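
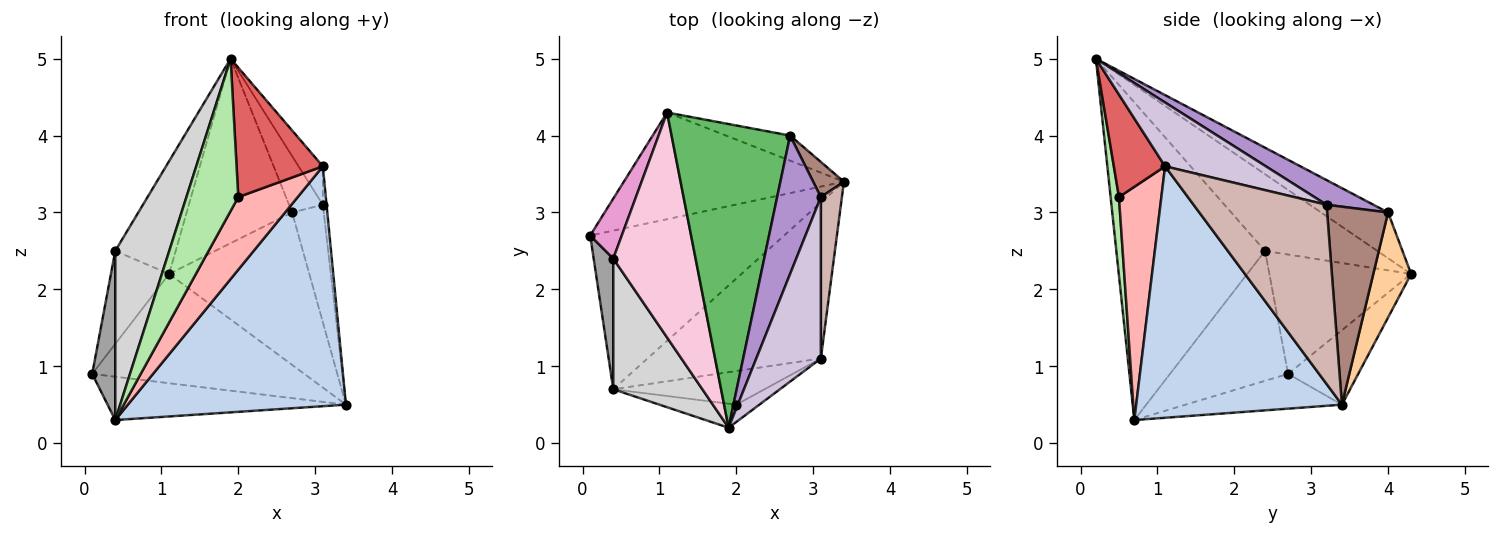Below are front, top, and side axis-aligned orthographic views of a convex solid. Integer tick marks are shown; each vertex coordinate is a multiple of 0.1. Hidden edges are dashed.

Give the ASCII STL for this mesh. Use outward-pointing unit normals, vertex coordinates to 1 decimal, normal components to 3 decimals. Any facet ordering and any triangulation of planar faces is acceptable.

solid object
 facet normal -0.170 0.260 -0.951
  outer loop
   vertex 0.4 0.7 0.3
   vertex 0.1 2.7 0.9
   vertex 3.4 3.4 0.5
  endloop
 endfacet
 facet normal 0.620 -0.657 -0.428
  outer loop
   vertex 3.1 1.1 3.6
   vertex 0.4 0.7 0.3
   vertex 3.4 3.4 0.5
  endloop
 endfacet
 facet normal -0.230 0.696 -0.680
  outer loop
   vertex 1.1 4.3 2.2
   vertex 3.4 3.4 0.5
   vertex 0.1 2.7 0.9
  endloop
 endfacet
 facet normal 0.257 0.954 -0.157
  outer loop
   vertex 1.1 4.3 2.2
   vertex 2.7 4.0 3.0
   vertex 3.4 3.4 0.5
  endloop
 endfacet
 facet normal -0.313 0.493 0.812
  outer loop
   vertex 1.1 4.3 2.2
   vertex 1.9 0.2 5.0
   vertex 2.7 4.0 3.0
  endloop
 endfacet
 facet normal 0.157 -0.976 -0.154
  outer loop
   vertex 2.0 0.5 3.2
   vertex 1.9 0.2 5.0
   vertex 0.4 0.7 0.3
  endloop
 endfacet
 facet normal 0.507 -0.854 -0.114
  outer loop
   vertex 2.0 0.5 3.2
   vertex 3.1 1.1 3.6
   vertex 1.9 0.2 5.0
  endloop
 endfacet
 facet normal 0.544 -0.762 -0.352
  outer loop
   vertex 2.0 0.5 3.2
   vertex 0.4 0.7 0.3
   vertex 3.1 1.1 3.6
  endloop
 endfacet
 facet normal 0.463 0.334 0.821
  outer loop
   vertex 3.1 3.2 3.1
   vertex 2.7 4.0 3.0
   vertex 1.9 0.2 5.0
  endloop
 endfacet
 facet normal 0.693 0.167 0.701
  outer loop
   vertex 3.1 3.2 3.1
   vertex 1.9 0.2 5.0
   vertex 3.1 1.1 3.6
  endloop
 endfacet
 facet normal 0.879 0.457 0.137
  outer loop
   vertex 3.1 3.2 3.1
   vertex 3.4 3.4 0.5
   vertex 2.7 4.0 3.0
  endloop
 endfacet
 facet normal 0.993 0.028 0.117
  outer loop
   vertex 3.1 3.2 3.1
   vertex 3.1 1.1 3.6
   vertex 3.4 3.4 0.5
  endloop
 endfacet
 facet normal -0.899 0.369 0.238
  outer loop
   vertex 0.4 2.4 2.5
   vertex 1.1 4.3 2.2
   vertex 0.1 2.7 0.9
  endloop
 endfacet
 facet normal -0.640 0.344 0.687
  outer loop
   vertex 0.4 2.4 2.5
   vertex 1.9 0.2 5.0
   vertex 1.1 4.3 2.2
  endloop
 endfacet
 facet normal -0.971 -0.190 0.146
  outer loop
   vertex 0.4 2.4 2.5
   vertex 0.1 2.7 0.9
   vertex 0.4 0.7 0.3
  endloop
 endfacet
 facet normal -0.909 -0.330 0.255
  outer loop
   vertex 0.4 2.4 2.5
   vertex 0.4 0.7 0.3
   vertex 1.9 0.2 5.0
  endloop
 endfacet
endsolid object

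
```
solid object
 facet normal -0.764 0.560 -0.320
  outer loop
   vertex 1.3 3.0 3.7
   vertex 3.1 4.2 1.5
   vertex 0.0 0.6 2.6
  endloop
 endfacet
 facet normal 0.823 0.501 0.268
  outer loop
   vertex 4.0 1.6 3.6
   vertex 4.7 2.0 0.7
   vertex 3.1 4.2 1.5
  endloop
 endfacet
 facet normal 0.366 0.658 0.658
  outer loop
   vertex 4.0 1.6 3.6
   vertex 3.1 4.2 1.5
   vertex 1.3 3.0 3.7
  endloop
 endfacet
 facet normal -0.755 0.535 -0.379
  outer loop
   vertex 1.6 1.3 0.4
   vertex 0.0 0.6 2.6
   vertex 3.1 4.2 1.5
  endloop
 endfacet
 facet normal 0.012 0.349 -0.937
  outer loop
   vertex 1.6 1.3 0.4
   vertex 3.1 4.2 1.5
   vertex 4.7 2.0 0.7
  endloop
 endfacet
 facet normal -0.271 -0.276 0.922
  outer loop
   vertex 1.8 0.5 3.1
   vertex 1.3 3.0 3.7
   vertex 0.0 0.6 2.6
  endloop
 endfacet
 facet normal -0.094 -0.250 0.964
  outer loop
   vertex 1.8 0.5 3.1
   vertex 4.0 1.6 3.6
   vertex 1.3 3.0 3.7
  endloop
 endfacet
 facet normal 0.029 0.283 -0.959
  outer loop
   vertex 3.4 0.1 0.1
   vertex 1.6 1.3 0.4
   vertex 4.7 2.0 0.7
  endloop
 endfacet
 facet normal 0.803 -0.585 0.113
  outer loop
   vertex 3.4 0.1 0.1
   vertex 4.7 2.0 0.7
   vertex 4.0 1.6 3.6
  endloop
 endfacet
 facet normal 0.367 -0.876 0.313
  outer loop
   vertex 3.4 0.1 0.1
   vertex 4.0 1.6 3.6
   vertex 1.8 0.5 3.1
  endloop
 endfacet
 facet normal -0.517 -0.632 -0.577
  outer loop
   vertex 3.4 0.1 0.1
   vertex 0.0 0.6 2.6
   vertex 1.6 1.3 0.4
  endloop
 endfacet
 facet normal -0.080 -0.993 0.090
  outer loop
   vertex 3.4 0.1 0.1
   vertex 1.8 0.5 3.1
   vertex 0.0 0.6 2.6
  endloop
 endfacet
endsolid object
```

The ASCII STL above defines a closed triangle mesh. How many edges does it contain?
18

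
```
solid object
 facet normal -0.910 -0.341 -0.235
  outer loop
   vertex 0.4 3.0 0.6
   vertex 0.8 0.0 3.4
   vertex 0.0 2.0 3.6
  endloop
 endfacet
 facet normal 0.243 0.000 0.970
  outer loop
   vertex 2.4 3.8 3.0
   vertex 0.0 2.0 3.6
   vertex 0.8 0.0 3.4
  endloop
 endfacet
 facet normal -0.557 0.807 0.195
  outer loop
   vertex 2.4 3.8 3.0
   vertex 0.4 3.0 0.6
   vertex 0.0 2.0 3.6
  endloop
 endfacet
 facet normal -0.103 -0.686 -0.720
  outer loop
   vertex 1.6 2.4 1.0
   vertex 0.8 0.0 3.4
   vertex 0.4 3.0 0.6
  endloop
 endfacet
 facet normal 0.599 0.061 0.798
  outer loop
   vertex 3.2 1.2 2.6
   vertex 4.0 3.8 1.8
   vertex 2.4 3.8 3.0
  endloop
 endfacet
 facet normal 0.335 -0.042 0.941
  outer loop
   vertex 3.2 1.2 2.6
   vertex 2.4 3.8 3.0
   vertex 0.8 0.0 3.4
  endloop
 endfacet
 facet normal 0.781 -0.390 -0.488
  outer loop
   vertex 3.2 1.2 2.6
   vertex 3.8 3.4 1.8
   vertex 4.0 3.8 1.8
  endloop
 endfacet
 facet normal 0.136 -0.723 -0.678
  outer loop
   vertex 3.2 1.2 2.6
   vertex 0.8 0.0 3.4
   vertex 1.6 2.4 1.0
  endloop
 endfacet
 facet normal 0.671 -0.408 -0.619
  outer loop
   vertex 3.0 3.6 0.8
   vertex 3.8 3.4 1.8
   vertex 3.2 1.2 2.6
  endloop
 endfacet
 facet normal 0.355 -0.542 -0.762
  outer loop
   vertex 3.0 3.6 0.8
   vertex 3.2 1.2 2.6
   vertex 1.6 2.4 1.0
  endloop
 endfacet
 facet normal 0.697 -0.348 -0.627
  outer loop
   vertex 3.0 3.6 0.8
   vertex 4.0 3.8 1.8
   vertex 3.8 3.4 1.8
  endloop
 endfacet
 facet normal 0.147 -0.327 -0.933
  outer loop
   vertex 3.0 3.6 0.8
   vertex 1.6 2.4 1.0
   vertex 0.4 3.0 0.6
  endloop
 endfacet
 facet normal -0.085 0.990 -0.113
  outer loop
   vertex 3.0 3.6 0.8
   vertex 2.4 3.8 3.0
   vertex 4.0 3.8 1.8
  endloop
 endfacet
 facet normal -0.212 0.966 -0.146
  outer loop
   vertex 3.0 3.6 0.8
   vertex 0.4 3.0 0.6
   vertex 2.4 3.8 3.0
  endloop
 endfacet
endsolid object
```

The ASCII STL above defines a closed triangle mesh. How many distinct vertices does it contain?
9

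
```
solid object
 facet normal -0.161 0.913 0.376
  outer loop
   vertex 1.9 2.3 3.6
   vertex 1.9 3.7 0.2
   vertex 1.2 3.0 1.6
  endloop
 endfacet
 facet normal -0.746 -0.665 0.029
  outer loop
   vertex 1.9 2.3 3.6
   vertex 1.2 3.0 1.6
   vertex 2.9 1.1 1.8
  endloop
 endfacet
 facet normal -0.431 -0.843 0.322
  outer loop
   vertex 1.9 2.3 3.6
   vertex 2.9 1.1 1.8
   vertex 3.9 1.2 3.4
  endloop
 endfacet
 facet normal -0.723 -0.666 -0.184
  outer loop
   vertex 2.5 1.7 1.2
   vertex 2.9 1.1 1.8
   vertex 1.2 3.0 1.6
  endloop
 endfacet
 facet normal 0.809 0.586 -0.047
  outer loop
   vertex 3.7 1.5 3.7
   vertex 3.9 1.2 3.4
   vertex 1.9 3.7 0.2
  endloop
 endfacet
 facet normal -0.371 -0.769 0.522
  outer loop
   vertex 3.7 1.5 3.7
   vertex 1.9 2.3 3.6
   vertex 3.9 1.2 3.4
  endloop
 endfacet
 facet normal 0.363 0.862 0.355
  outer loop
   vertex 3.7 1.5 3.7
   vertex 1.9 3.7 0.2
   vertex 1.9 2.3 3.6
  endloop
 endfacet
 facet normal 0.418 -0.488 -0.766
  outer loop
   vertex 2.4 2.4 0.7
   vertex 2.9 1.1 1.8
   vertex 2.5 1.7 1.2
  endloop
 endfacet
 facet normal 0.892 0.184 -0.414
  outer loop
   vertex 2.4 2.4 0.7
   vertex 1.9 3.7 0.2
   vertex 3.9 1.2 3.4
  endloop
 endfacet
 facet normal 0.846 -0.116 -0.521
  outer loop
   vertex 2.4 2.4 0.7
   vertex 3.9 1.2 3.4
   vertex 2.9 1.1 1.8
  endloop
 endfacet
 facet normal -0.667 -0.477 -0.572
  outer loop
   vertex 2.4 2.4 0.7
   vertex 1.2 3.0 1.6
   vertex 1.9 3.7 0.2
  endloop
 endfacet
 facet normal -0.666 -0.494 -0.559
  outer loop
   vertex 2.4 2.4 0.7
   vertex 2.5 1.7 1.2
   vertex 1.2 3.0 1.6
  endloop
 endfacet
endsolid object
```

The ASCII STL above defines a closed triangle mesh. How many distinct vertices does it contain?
8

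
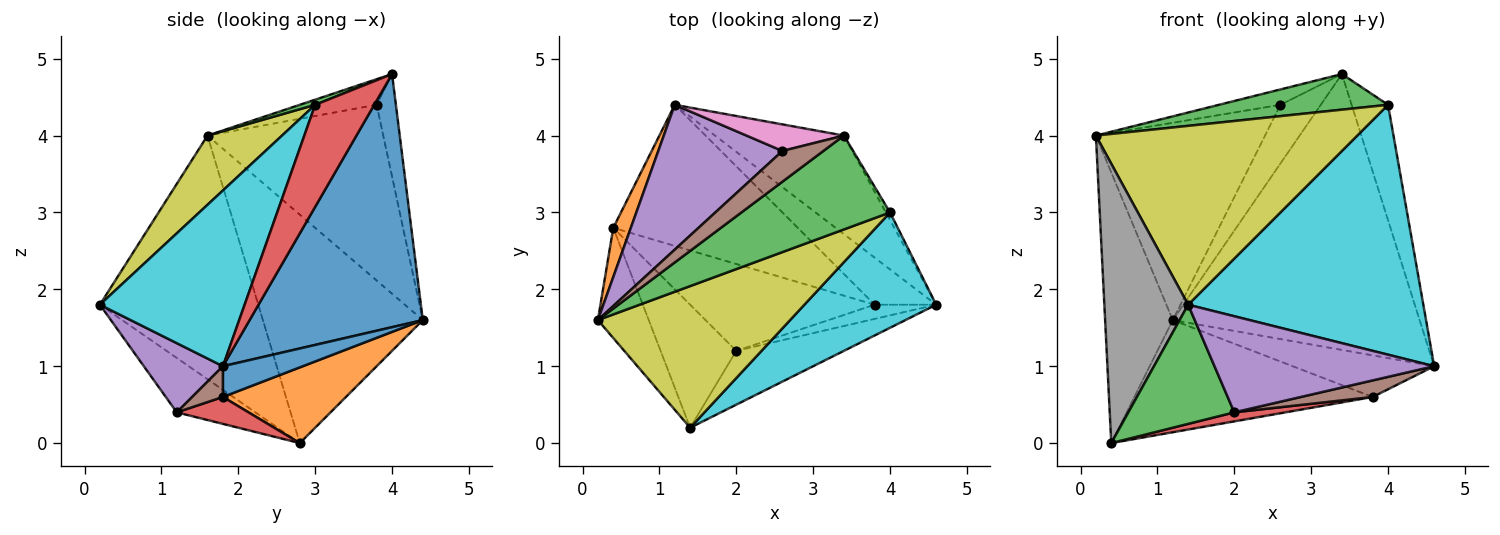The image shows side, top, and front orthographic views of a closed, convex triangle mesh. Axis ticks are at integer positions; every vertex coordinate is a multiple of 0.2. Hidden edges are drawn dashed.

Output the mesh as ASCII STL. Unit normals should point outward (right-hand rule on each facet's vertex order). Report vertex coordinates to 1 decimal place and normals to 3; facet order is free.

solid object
 facet normal 0.551 0.786 -0.281
  outer loop
   vertex 3.4 4.0 4.8
   vertex 4.6 1.8 1.0
   vertex 1.2 4.4 1.6
  endloop
 endfacet
 facet normal -0.919 0.389 0.071
  outer loop
   vertex 0.4 2.8 0.0
   vertex 0.2 1.6 4.0
   vertex 1.2 4.4 1.6
  endloop
 endfacet
 facet normal 0.032 -0.354 0.935
  outer loop
   vertex 4.0 3.0 4.4
   vertex 3.4 4.0 4.8
   vertex 0.2 1.6 4.0
  endloop
 endfacet
 facet normal 0.851 0.524 -0.035
  outer loop
   vertex 4.0 3.0 4.4
   vertex 4.6 1.8 1.0
   vertex 3.4 4.0 4.8
  endloop
 endfacet
 facet normal -0.642 0.618 0.454
  outer loop
   vertex 2.6 3.8 4.4
   vertex 1.2 4.4 1.6
   vertex 0.2 1.6 4.0
  endloop
 endfacet
 facet normal -0.488 0.390 0.781
  outer loop
   vertex 2.6 3.8 4.4
   vertex 0.2 1.6 4.0
   vertex 3.4 4.0 4.8
  endloop
 endfacet
 facet normal -0.398 0.836 0.378
  outer loop
   vertex 2.6 3.8 4.4
   vertex 3.4 4.0 4.8
   vertex 1.2 4.4 1.6
  endloop
 endfacet
 facet normal -0.869 -0.460 -0.181
  outer loop
   vertex 1.4 0.2 1.8
   vertex 0.2 1.6 4.0
   vertex 0.4 2.8 0.0
  endloop
 endfacet
 facet normal 0.218 -0.765 0.606
  outer loop
   vertex 1.4 0.2 1.8
   vertex 4.0 3.0 4.4
   vertex 0.2 1.6 4.0
  endloop
 endfacet
 facet normal 0.488 -0.793 0.366
  outer loop
   vertex 1.4 0.2 1.8
   vertex 4.6 1.8 1.0
   vertex 4.0 3.0 4.4
  endloop
 endfacet
 facet normal 0.351 0.620 -0.701
  outer loop
   vertex 3.8 1.8 0.6
   vertex 1.2 4.4 1.6
   vertex 4.6 1.8 1.0
  endloop
 endfacet
 facet normal 0.306 0.592 -0.745
  outer loop
   vertex 3.8 1.8 0.6
   vertex 0.4 2.8 0.0
   vertex 1.2 4.4 1.6
  endloop
 endfacet
 facet normal -0.459 -0.618 -0.638
  outer loop
   vertex 2.0 1.2 0.4
   vertex 1.4 0.2 1.8
   vertex 0.4 2.8 0.0
  endloop
 endfacet
 facet normal 0.144 -0.103 -0.984
  outer loop
   vertex 2.0 1.2 0.4
   vertex 0.4 2.8 0.0
   vertex 3.8 1.8 0.6
  endloop
 endfacet
 facet normal 0.300 -0.832 -0.466
  outer loop
   vertex 2.0 1.2 0.4
   vertex 4.6 1.8 1.0
   vertex 1.4 0.2 1.8
  endloop
 endfacet
 facet normal 0.309 -0.722 -0.619
  outer loop
   vertex 2.0 1.2 0.4
   vertex 3.8 1.8 0.6
   vertex 4.6 1.8 1.0
  endloop
 endfacet
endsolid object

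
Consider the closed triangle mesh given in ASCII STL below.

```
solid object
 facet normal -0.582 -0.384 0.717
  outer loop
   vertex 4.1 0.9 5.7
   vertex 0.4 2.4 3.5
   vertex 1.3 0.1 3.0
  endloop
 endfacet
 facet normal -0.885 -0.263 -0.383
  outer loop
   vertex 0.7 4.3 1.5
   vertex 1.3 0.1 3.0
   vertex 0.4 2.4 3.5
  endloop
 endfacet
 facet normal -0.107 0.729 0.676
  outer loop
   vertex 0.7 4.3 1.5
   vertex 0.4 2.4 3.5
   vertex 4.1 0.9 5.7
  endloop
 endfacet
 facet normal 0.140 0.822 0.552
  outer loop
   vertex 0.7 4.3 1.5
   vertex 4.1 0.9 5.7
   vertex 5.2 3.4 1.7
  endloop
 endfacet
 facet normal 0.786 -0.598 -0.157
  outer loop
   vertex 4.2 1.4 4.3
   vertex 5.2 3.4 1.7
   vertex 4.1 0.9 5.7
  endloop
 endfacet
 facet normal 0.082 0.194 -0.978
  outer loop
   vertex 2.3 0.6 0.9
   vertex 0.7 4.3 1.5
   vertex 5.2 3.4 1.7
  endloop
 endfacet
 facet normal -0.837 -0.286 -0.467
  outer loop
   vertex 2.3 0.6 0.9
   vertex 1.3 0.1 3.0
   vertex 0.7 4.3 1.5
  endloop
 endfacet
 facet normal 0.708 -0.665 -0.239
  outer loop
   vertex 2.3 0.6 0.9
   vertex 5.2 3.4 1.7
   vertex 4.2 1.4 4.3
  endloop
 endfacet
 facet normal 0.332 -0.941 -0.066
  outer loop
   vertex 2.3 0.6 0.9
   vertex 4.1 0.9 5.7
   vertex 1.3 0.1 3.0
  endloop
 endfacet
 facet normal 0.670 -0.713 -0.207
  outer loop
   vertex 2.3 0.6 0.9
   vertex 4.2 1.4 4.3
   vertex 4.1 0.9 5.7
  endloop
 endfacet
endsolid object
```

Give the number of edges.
15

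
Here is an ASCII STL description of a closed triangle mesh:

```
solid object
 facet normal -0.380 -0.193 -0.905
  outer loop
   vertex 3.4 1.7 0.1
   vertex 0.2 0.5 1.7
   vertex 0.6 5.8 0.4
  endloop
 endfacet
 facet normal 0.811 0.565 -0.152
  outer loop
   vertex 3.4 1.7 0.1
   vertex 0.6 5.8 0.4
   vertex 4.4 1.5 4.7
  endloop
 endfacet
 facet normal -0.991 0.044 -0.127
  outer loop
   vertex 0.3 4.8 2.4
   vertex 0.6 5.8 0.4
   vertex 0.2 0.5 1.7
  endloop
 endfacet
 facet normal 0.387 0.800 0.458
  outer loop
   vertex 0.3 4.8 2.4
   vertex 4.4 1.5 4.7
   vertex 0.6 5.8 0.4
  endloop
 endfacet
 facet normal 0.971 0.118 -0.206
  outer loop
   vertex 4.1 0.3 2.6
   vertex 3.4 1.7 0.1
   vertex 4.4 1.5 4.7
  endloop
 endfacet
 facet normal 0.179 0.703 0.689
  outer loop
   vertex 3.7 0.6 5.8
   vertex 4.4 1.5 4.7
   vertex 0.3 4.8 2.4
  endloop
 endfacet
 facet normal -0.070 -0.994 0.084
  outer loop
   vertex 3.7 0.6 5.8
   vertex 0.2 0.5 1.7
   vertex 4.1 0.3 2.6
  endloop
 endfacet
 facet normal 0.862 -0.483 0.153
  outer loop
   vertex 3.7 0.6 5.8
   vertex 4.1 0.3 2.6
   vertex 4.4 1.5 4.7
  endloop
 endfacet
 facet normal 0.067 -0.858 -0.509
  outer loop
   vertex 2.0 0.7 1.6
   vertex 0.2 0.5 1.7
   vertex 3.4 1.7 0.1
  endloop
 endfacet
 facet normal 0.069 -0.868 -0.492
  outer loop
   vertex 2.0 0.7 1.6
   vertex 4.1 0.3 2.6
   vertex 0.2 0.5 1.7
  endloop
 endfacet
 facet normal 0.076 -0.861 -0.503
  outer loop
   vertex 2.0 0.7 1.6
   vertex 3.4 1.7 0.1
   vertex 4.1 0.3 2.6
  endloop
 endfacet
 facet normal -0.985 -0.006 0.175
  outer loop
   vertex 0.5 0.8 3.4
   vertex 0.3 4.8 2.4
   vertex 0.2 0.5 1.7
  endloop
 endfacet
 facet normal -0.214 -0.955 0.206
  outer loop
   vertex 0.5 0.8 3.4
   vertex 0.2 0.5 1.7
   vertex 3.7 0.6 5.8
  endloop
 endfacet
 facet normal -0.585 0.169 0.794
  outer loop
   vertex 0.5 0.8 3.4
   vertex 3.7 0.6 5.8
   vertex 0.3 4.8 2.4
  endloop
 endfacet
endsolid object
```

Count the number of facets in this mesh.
14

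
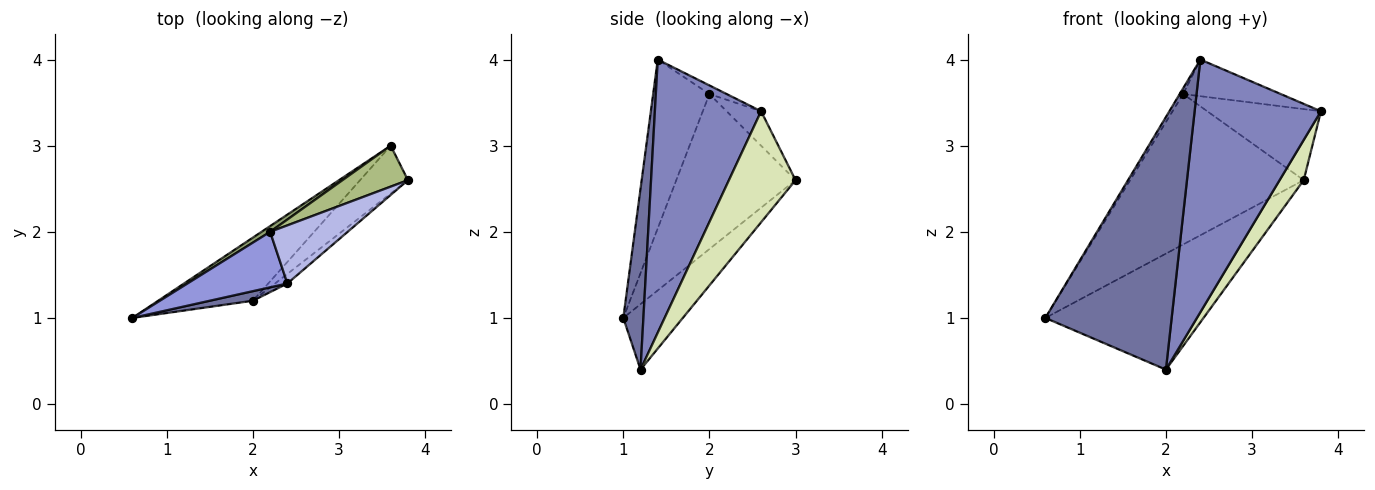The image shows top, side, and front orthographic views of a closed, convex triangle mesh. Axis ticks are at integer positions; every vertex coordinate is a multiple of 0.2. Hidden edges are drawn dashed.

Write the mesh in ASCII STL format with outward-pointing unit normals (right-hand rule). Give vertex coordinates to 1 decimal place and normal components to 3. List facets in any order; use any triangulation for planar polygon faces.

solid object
 facet normal 0.157 -0.987 0.037
  outer loop
   vertex 2.0 1.2 0.4
   vertex 2.4 1.4 4.0
   vertex 0.6 1.0 1.0
  endloop
 endfacet
 facet normal 0.643 -0.765 -0.029
  outer loop
   vertex 2.0 1.2 0.4
   vertex 3.8 2.6 3.4
   vertex 2.4 1.4 4.0
  endloop
 endfacet
 facet normal -0.859 0.053 0.509
  outer loop
   vertex 2.2 2.0 3.6
   vertex 0.6 1.0 1.0
   vertex 2.4 1.4 4.0
  endloop
 endfacet
 facet normal -0.094 0.530 0.843
  outer loop
   vertex 2.2 2.0 3.6
   vertex 2.4 1.4 4.0
   vertex 3.8 2.6 3.4
  endloop
 endfacet
 facet normal -0.566 0.824 0.031
  outer loop
   vertex 3.6 3.0 2.6
   vertex 0.6 1.0 1.0
   vertex 2.2 2.0 3.6
  endloop
 endfacet
 facet normal -0.254 0.838 0.483
  outer loop
   vertex 3.6 3.0 2.6
   vertex 2.2 2.0 3.6
   vertex 3.8 2.6 3.4
  endloop
 endfacet
 facet normal -0.314 0.834 -0.454
  outer loop
   vertex 3.6 3.0 2.6
   vertex 2.0 1.2 0.4
   vertex 0.6 1.0 1.0
  endloop
 endfacet
 facet normal 0.871 -0.316 -0.376
  outer loop
   vertex 3.6 3.0 2.6
   vertex 3.8 2.6 3.4
   vertex 2.0 1.2 0.4
  endloop
 endfacet
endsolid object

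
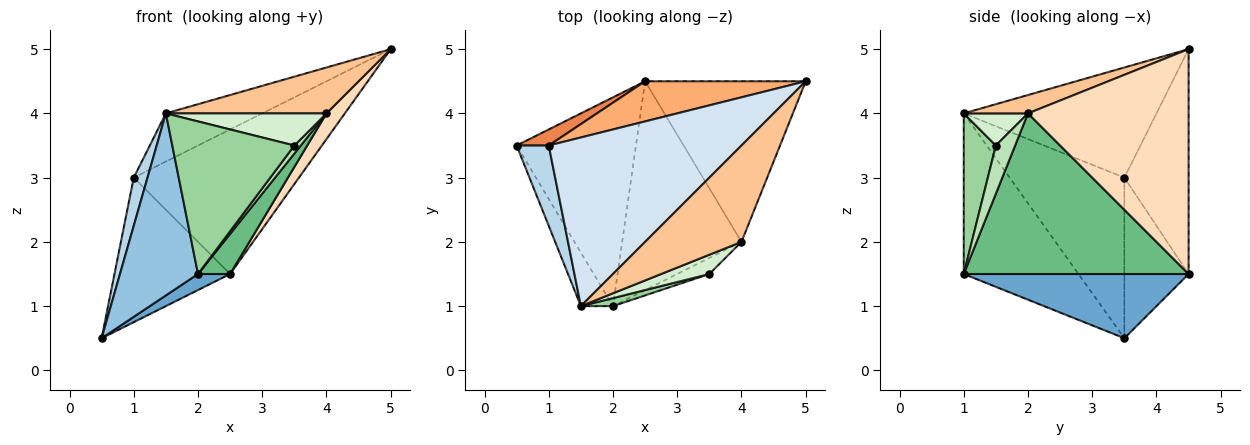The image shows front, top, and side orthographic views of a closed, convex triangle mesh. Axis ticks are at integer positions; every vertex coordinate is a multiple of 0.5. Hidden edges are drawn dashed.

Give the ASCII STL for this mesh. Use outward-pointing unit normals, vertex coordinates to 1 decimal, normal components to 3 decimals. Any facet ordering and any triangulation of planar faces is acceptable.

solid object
 facet normal 0.473 -0.068 -0.878
  outer loop
   vertex 2.5 4.5 1.5
   vertex 2.0 1.0 1.5
   vertex 0.5 3.5 0.5
  endloop
 endfacet
 facet normal -0.816 -0.555 -0.163
  outer loop
   vertex 1.5 1.0 4.0
   vertex 0.5 3.5 0.5
   vertex 2.0 1.0 1.5
  endloop
 endfacet
 facet normal -0.974 -0.117 0.195
  outer loop
   vertex 1.0 3.5 3.0
   vertex 0.5 3.5 0.5
   vertex 1.5 1.0 4.0
  endloop
 endfacet
 facet normal -0.482 0.241 0.843
  outer loop
   vertex 1.0 3.5 3.0
   vertex 1.5 1.0 4.0
   vertex 5.0 4.5 5.0
  endloop
 endfacet
 facet normal -0.483 0.870 0.097
  outer loop
   vertex 1.0 3.5 3.0
   vertex 2.5 4.5 1.5
   vertex 0.5 3.5 0.5
  endloop
 endfacet
 facet normal -0.351 0.902 0.251
  outer loop
   vertex 1.0 3.5 3.0
   vertex 5.0 4.5 5.0
   vertex 2.5 4.5 1.5
  endloop
 endfacet
 facet normal 0.169 -0.424 0.890
  outer loop
   vertex 4.0 2.0 4.0
   vertex 5.0 4.5 5.0
   vertex 1.5 1.0 4.0
  endloop
 endfacet
 facet normal 0.810 -0.093 -0.579
  outer loop
   vertex 4.0 2.0 4.0
   vertex 2.5 4.5 1.5
   vertex 5.0 4.5 5.0
  endloop
 endfacet
 facet normal 0.798 -0.114 -0.592
  outer loop
   vertex 4.0 2.0 4.0
   vertex 2.0 1.0 1.5
   vertex 2.5 4.5 1.5
  endloop
 endfacet
 facet normal 0.254 -0.966 0.051
  outer loop
   vertex 3.5 1.5 3.5
   vertex 1.5 1.0 4.0
   vertex 2.0 1.0 1.5
  endloop
 endfacet
 facet normal 0.802 -0.267 -0.535
  outer loop
   vertex 3.5 1.5 3.5
   vertex 2.0 1.0 1.5
   vertex 4.0 2.0 4.0
  endloop
 endfacet
 facet normal 0.324 -0.811 0.487
  outer loop
   vertex 3.5 1.5 3.5
   vertex 4.0 2.0 4.0
   vertex 1.5 1.0 4.0
  endloop
 endfacet
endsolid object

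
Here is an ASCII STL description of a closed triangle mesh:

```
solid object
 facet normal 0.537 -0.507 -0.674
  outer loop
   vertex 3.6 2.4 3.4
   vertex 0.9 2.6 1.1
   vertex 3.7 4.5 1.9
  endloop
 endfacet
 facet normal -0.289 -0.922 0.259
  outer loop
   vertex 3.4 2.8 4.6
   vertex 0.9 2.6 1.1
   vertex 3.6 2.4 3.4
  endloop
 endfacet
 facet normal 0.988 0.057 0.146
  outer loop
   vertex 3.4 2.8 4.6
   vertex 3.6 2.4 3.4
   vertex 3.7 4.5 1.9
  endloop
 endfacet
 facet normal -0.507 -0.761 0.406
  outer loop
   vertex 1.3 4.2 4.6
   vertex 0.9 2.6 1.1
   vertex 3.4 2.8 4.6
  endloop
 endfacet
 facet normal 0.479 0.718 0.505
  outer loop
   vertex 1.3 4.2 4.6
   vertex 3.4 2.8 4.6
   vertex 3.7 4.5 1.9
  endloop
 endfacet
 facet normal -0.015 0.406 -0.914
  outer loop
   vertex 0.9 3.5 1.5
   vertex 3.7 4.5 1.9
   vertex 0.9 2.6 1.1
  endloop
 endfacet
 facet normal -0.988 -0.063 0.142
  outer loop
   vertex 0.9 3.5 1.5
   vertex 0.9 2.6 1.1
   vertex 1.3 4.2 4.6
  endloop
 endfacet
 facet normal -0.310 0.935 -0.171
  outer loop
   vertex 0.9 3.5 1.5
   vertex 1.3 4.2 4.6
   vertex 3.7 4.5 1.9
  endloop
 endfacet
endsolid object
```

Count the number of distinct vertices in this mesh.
6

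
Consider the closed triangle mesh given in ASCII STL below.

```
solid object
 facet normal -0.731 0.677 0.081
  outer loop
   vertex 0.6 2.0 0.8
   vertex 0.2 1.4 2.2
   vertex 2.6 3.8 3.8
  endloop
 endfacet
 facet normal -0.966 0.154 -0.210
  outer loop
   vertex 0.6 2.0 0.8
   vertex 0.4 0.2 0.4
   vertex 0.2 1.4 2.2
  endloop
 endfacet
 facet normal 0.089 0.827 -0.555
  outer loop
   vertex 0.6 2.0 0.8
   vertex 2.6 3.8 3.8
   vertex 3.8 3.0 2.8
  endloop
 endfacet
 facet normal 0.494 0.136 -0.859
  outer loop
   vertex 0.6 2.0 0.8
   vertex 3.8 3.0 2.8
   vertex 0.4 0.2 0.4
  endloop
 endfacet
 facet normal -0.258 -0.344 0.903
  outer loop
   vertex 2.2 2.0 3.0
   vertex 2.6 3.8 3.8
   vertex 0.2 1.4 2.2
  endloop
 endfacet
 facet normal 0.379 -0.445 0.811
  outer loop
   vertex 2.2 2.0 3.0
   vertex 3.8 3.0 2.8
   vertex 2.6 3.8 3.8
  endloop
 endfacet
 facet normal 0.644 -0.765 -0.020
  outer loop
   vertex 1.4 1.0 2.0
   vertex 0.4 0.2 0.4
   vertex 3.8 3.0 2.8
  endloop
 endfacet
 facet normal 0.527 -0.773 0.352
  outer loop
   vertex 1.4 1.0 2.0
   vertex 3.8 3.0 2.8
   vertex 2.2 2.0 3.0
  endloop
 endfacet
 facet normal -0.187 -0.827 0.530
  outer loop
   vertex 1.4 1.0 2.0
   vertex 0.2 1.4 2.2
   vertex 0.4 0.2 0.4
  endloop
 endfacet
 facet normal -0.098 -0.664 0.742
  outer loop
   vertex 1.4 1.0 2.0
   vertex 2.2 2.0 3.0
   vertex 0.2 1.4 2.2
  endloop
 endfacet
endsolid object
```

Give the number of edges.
15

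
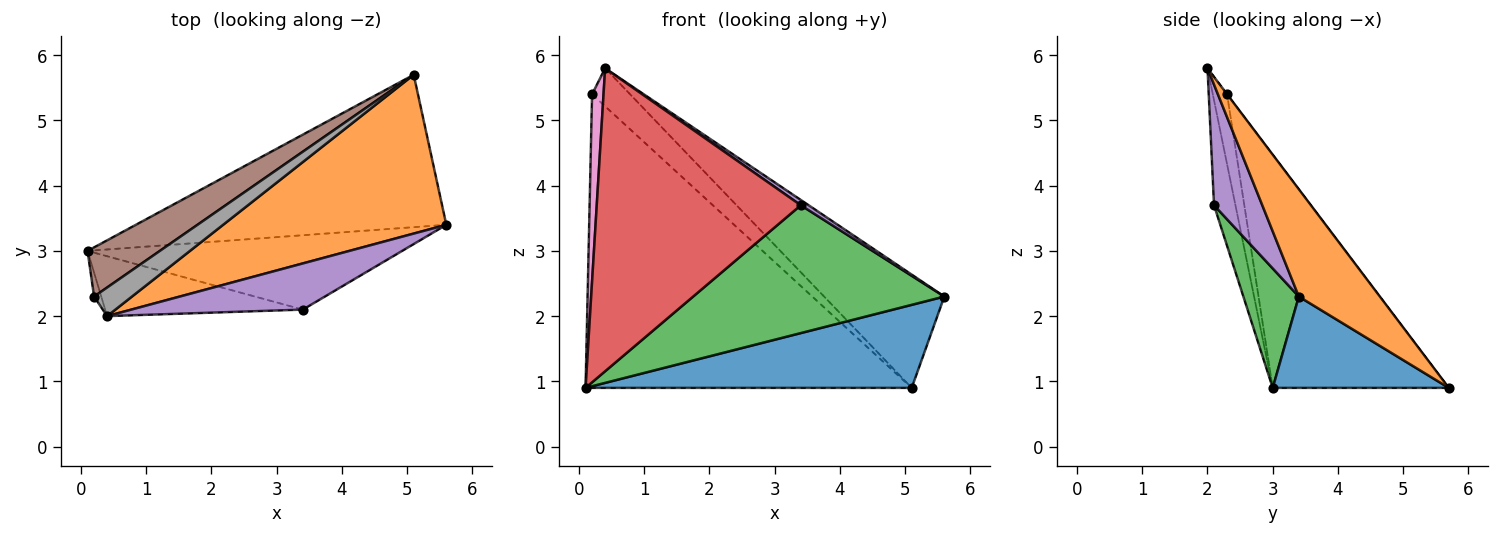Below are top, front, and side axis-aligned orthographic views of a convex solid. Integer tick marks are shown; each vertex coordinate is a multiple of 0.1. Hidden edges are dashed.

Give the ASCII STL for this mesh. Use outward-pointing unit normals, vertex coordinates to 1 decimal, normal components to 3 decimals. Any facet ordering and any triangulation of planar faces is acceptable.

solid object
 facet normal 0.250 -0.463 -0.850
  outer loop
   vertex 5.1 5.7 0.9
   vertex 5.6 3.4 2.3
   vertex 0.1 3.0 0.9
  endloop
 endfacet
 facet normal 0.365 0.541 0.758
  outer loop
   vertex 0.4 2.0 5.8
   vertex 5.6 3.4 2.3
   vertex 5.1 5.7 0.9
  endloop
 endfacet
 facet normal 0.187 -0.849 -0.494
  outer loop
   vertex 3.4 2.1 3.7
   vertex 0.1 3.0 0.9
   vertex 5.6 3.4 2.3
  endloop
 endfacet
 facet normal -0.102 -0.976 -0.193
  outer loop
   vertex 3.4 2.1 3.7
   vertex 0.4 2.0 5.8
   vertex 0.1 3.0 0.9
  endloop
 endfacet
 facet normal 0.573 -0.093 0.814
  outer loop
   vertex 3.4 2.1 3.7
   vertex 5.6 3.4 2.3
   vertex 0.4 2.0 5.8
  endloop
 endfacet
 facet normal -0.470 0.870 0.146
  outer loop
   vertex 0.2 2.3 5.4
   vertex 5.1 5.7 0.9
   vertex 0.1 3.0 0.9
  endloop
 endfacet
 facet normal -0.777 -0.624 -0.080
  outer loop
   vertex 0.2 2.3 5.4
   vertex 0.1 3.0 0.9
   vertex 0.4 2.0 5.8
  endloop
 endfacet
 facet normal -0.003 0.799 0.601
  outer loop
   vertex 0.2 2.3 5.4
   vertex 0.4 2.0 5.8
   vertex 5.1 5.7 0.9
  endloop
 endfacet
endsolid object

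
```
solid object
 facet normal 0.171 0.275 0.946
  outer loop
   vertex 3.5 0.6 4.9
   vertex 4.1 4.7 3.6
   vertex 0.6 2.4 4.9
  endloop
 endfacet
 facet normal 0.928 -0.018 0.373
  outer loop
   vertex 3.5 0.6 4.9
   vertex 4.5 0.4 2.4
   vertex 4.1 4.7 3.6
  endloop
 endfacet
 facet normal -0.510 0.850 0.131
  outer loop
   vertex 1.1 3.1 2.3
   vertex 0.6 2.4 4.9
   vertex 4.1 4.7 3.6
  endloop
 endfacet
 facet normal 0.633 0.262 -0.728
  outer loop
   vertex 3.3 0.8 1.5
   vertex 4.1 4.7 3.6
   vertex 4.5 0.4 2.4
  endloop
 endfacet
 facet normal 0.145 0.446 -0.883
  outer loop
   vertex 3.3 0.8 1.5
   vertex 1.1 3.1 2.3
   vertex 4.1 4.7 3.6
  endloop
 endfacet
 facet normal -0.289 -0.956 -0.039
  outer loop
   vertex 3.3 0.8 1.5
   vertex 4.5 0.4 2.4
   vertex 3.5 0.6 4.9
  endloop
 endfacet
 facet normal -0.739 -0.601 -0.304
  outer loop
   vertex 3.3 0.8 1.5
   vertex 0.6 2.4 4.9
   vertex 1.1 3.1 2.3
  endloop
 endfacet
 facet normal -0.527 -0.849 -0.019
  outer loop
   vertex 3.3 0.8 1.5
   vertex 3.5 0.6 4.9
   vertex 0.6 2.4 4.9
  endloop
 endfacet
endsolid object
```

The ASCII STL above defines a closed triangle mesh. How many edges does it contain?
12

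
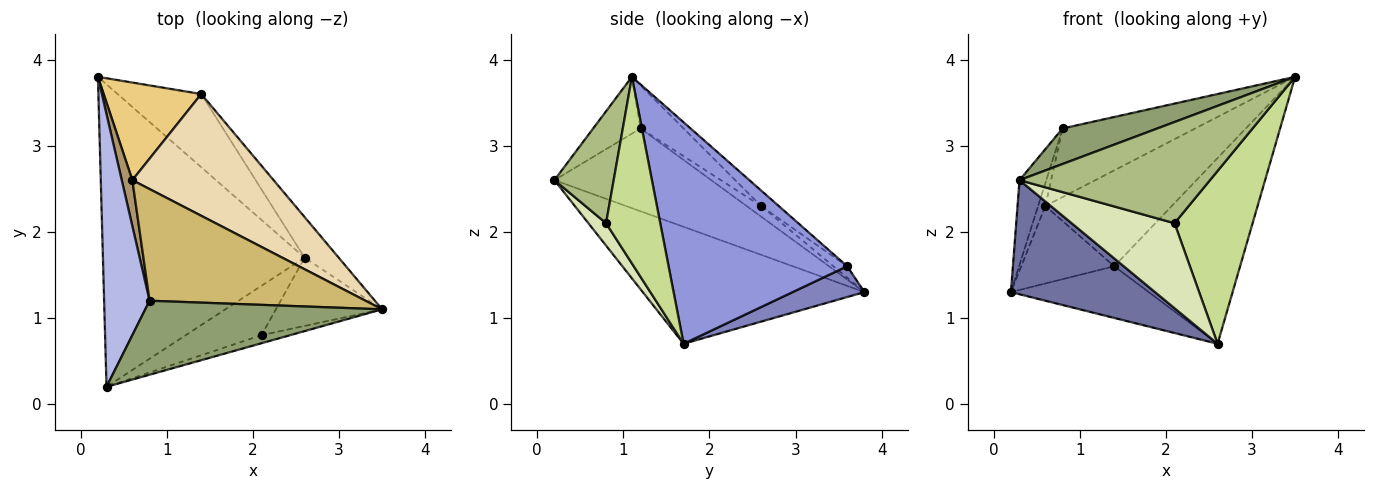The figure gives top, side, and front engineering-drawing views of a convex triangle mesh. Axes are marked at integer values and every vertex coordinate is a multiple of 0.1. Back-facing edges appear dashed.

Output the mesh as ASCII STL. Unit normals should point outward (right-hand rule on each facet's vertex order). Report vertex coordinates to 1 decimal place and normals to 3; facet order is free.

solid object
 facet normal -0.477 -0.310 -0.822
  outer loop
   vertex 2.6 1.7 0.7
   vertex 0.3 0.2 2.6
   vertex 0.2 3.8 1.3
  endloop
 endfacet
 facet normal 0.288 0.552 -0.782
  outer loop
   vertex 1.4 3.6 1.6
   vertex 2.6 1.7 0.7
   vertex 0.2 3.8 1.3
  endloop
 endfacet
 facet normal 0.811 0.571 -0.125
  outer loop
   vertex 1.4 3.6 1.6
   vertex 3.5 1.1 3.8
   vertex 2.6 1.7 0.7
  endloop
 endfacet
 facet normal -0.867 0.148 0.476
  outer loop
   vertex 0.8 1.2 3.2
   vertex 0.2 3.8 1.3
   vertex 0.3 0.2 2.6
  endloop
 endfacet
 facet normal -0.211 -0.423 0.881
  outer loop
   vertex 0.8 1.2 3.2
   vertex 0.3 0.2 2.6
   vertex 3.5 1.1 3.8
  endloop
 endfacet
 facet normal 0.296 -0.952 -0.076
  outer loop
   vertex 2.1 0.8 2.1
   vertex 3.5 1.1 3.8
   vertex 0.3 0.2 2.6
  endloop
 endfacet
 facet normal 0.542 -0.781 -0.309
  outer loop
   vertex 2.1 0.8 2.1
   vertex 2.6 1.7 0.7
   vertex 3.5 1.1 3.8
  endloop
 endfacet
 facet normal 0.147 -0.855 -0.497
  outer loop
   vertex 2.1 0.8 2.1
   vertex 0.3 0.2 2.6
   vertex 2.6 1.7 0.7
  endloop
 endfacet
 facet normal -0.667 0.333 0.667
  outer loop
   vertex 0.6 2.6 2.3
   vertex 0.2 3.8 1.3
   vertex 0.8 1.2 3.2
  endloop
 endfacet
 facet normal -0.168 0.516 0.840
  outer loop
   vertex 0.6 2.6 2.3
   vertex 0.8 1.2 3.2
   vertex 3.5 1.1 3.8
  endloop
 endfacet
 facet normal -0.092 0.619 0.780
  outer loop
   vertex 0.6 2.6 2.3
   vertex 1.4 3.6 1.6
   vertex 0.2 3.8 1.3
  endloop
 endfacet
 facet normal -0.086 0.617 0.783
  outer loop
   vertex 0.6 2.6 2.3
   vertex 3.5 1.1 3.8
   vertex 1.4 3.6 1.6
  endloop
 endfacet
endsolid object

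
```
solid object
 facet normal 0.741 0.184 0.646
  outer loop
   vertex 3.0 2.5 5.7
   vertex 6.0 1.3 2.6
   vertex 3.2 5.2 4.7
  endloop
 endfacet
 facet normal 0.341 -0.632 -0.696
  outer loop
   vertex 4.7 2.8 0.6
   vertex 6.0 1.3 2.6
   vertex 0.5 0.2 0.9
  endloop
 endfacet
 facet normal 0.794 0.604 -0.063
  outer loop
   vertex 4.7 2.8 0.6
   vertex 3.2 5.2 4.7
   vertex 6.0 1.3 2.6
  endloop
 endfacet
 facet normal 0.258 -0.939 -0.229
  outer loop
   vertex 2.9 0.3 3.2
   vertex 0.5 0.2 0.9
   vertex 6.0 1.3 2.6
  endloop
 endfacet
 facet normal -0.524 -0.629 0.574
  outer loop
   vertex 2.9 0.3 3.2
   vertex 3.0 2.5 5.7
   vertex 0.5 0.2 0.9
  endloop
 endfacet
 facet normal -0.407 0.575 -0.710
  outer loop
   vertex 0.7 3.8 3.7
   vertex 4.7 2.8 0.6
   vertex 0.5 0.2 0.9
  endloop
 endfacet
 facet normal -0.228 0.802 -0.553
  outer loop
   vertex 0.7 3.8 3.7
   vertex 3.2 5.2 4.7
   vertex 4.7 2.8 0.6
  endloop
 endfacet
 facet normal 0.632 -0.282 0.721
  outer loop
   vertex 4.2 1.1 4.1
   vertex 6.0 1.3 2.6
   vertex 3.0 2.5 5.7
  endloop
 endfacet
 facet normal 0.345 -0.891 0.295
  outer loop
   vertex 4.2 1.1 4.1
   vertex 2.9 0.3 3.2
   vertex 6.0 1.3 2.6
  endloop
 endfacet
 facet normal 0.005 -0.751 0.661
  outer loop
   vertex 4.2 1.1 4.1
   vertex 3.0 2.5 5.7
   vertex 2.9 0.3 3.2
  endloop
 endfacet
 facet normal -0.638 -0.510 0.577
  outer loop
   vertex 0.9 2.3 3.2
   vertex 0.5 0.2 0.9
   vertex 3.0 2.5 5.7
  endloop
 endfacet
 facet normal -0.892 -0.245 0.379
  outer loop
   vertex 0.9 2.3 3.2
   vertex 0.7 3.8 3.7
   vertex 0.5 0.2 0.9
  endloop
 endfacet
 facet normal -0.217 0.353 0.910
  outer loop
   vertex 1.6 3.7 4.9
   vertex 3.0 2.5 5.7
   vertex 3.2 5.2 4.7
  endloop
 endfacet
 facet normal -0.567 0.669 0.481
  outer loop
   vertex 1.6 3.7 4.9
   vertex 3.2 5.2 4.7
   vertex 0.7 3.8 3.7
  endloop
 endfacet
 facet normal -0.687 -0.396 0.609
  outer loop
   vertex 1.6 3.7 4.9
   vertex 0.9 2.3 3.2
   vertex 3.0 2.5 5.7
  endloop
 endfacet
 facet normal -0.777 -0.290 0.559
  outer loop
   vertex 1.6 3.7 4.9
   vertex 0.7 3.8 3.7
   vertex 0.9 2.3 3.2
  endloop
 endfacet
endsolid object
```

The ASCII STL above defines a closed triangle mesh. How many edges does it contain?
24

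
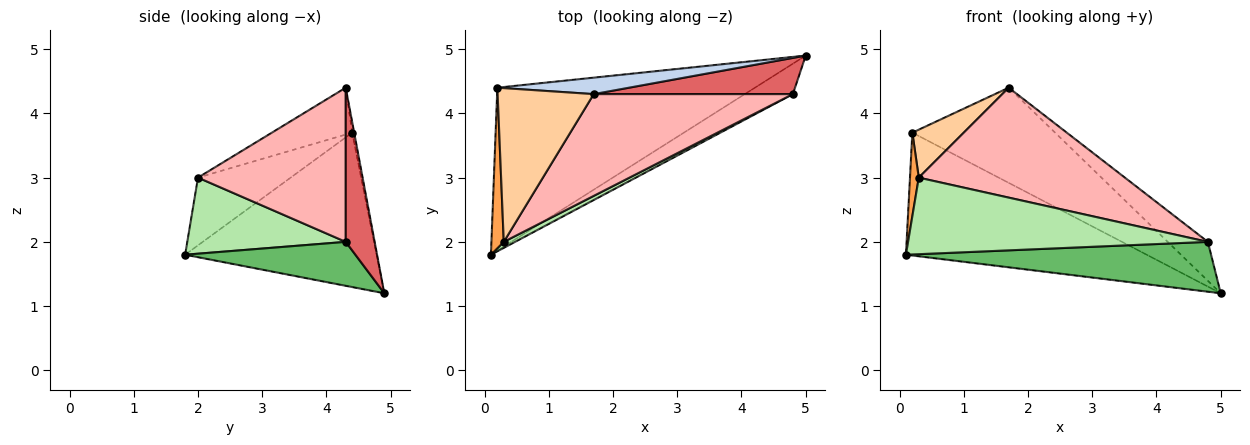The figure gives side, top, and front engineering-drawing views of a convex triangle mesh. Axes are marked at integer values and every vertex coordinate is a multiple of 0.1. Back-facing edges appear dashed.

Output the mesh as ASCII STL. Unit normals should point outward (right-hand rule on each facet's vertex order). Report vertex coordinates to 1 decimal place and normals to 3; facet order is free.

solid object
 facet normal -0.432 0.543 -0.720
  outer loop
   vertex 0.2 4.4 3.7
   vertex 5.0 4.9 1.2
   vertex 0.1 1.8 1.8
  endloop
 endfacet
 facet normal -0.014 0.985 0.170
  outer loop
   vertex 0.2 4.4 3.7
   vertex 1.7 4.3 4.4
   vertex 5.0 4.9 1.2
  endloop
 endfacet
 facet normal -0.979 -0.093 0.179
  outer loop
   vertex 0.2 4.4 3.7
   vertex 0.1 1.8 1.8
   vertex 0.3 2.0 3.0
  endloop
 endfacet
 facet normal -0.422 -0.270 0.866
  outer loop
   vertex 0.2 4.4 3.7
   vertex 0.3 2.0 3.0
   vertex 1.7 4.3 4.4
  endloop
 endfacet
 facet normal 0.430 -0.771 -0.470
  outer loop
   vertex 4.8 4.3 2.0
   vertex 0.1 1.8 1.8
   vertex 5.0 4.9 1.2
  endloop
 endfacet
 facet normal 0.466 -0.882 0.069
  outer loop
   vertex 4.8 4.3 2.0
   vertex 0.3 2.0 3.0
   vertex 0.1 1.8 1.8
  endloop
 endfacet
 facet normal 0.466 0.648 0.602
  outer loop
   vertex 4.8 4.3 2.0
   vertex 5.0 4.9 1.2
   vertex 1.7 4.3 4.4
  endloop
 endfacet
 facet normal 0.466 -0.649 0.601
  outer loop
   vertex 4.8 4.3 2.0
   vertex 1.7 4.3 4.4
   vertex 0.3 2.0 3.0
  endloop
 endfacet
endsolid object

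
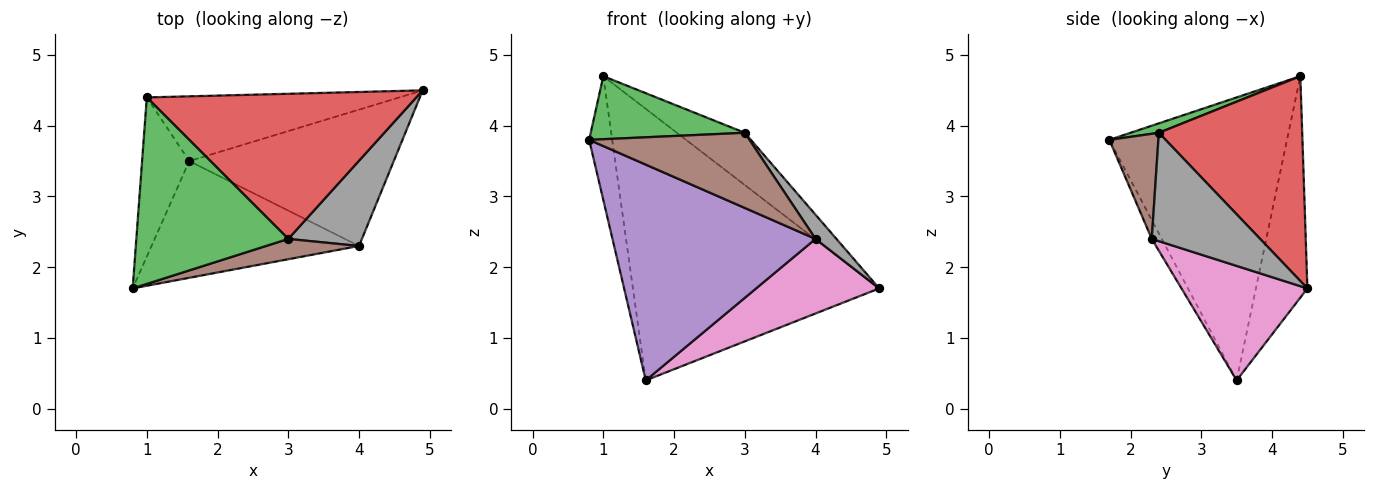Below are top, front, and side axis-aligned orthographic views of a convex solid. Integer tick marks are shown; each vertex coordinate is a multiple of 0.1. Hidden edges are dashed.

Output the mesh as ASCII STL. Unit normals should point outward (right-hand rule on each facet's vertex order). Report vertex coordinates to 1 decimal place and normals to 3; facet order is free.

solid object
 facet normal -0.978 0.127 -0.163
  outer loop
   vertex 1.6 3.5 0.4
   vertex 0.8 1.7 3.8
   vertex 1.0 4.4 4.7
  endloop
 endfacet
 facet normal -0.199 0.953 -0.227
  outer loop
   vertex 1.6 3.5 0.4
   vertex 1.0 4.4 4.7
   vertex 4.9 4.5 1.7
  endloop
 endfacet
 facet normal 0.059 -0.320 0.946
  outer loop
   vertex 3.0 2.4 3.9
   vertex 1.0 4.4 4.7
   vertex 0.8 1.7 3.8
  endloop
 endfacet
 facet normal 0.582 0.276 0.765
  outer loop
   vertex 3.0 2.4 3.9
   vertex 4.9 4.5 1.7
   vertex 1.0 4.4 4.7
  endloop
 endfacet
 facet normal -0.043 -0.879 -0.475
  outer loop
   vertex 4.0 2.3 2.4
   vertex 0.8 1.7 3.8
   vertex 1.6 3.5 0.4
  endloop
 endfacet
 facet normal 0.283 -0.926 0.251
  outer loop
   vertex 4.0 2.3 2.4
   vertex 3.0 2.4 3.9
   vertex 0.8 1.7 3.8
  endloop
 endfacet
 facet normal 0.441 -0.431 -0.787
  outer loop
   vertex 4.0 2.3 2.4
   vertex 1.6 3.5 0.4
   vertex 4.9 4.5 1.7
  endloop
 endfacet
 facet normal 0.817 -0.158 0.555
  outer loop
   vertex 4.0 2.3 2.4
   vertex 4.9 4.5 1.7
   vertex 3.0 2.4 3.9
  endloop
 endfacet
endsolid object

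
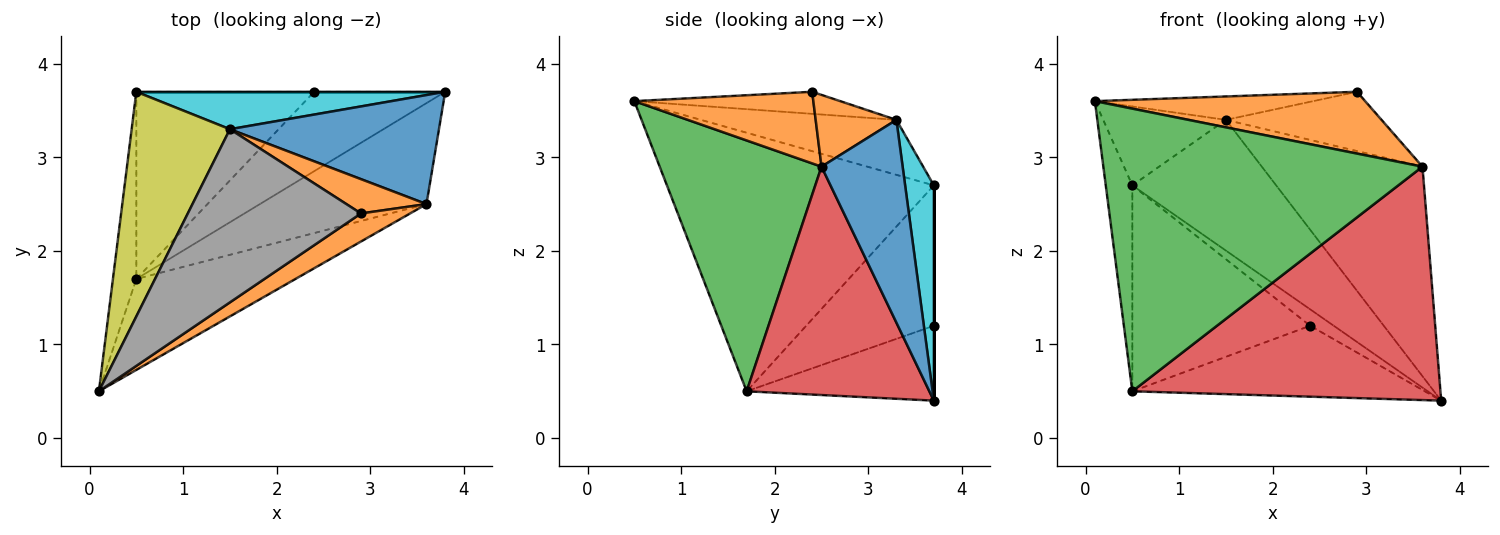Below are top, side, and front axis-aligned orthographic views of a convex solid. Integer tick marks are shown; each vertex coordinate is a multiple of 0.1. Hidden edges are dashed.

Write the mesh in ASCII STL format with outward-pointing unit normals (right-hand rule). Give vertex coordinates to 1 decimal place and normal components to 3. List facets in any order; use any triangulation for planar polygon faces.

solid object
 facet normal -0.392 0.613 -0.686
  outer loop
   vertex 0.5 1.7 0.5
   vertex 2.4 3.7 1.2
   vertex 3.8 3.7 0.4
  endloop
 endfacet
 facet normal 0.516 -0.780 0.354
  outer loop
   vertex 3.6 2.5 2.9
   vertex 2.9 2.4 3.7
   vertex 0.1 0.5 3.6
  endloop
 endfacet
 facet normal 0.435 -0.857 -0.276
  outer loop
   vertex 3.6 2.5 2.9
   vertex 0.1 0.5 3.6
   vertex 0.5 1.7 0.5
  endloop
 endfacet
 facet normal 0.478 -0.806 -0.349
  outer loop
   vertex 3.6 2.5 2.9
   vertex 0.5 1.7 0.5
   vertex 3.8 3.7 0.4
  endloop
 endfacet
 facet normal -0.991 0.099 -0.090
  outer loop
   vertex 0.5 3.7 2.7
   vertex 0.5 1.7 0.5
   vertex 0.1 0.5 3.6
  endloop
 endfacet
 facet normal -0.469 0.654 -0.594
  outer loop
   vertex 0.5 3.7 2.7
   vertex 2.4 3.7 1.2
   vertex 0.5 1.7 0.5
  endloop
 endfacet
 facet normal 0.000 1.000 0.000
  outer loop
   vertex 0.5 3.7 2.7
   vertex 3.8 3.7 0.4
   vertex 2.4 3.7 1.2
  endloop
 endfacet
 facet normal -0.125 0.133 0.983
  outer loop
   vertex 1.5 3.3 3.4
   vertex 0.1 0.5 3.6
   vertex 2.9 2.4 3.7
  endloop
 endfacet
 facet normal -0.467 0.293 0.834
  outer loop
   vertex 1.5 3.3 3.4
   vertex 0.5 3.7 2.7
   vertex 0.1 0.5 3.6
  endloop
 endfacet
 facet normal 0.188 0.944 0.270
  outer loop
   vertex 1.5 3.3 3.4
   vertex 3.8 3.7 0.4
   vertex 0.5 3.7 2.7
  endloop
 endfacet
 facet normal 0.409 0.810 0.421
  outer loop
   vertex 1.5 3.3 3.4
   vertex 3.6 2.5 2.9
   vertex 3.8 3.7 0.4
  endloop
 endfacet
 facet normal 0.410 0.790 0.457
  outer loop
   vertex 1.5 3.3 3.4
   vertex 2.9 2.4 3.7
   vertex 3.6 2.5 2.9
  endloop
 endfacet
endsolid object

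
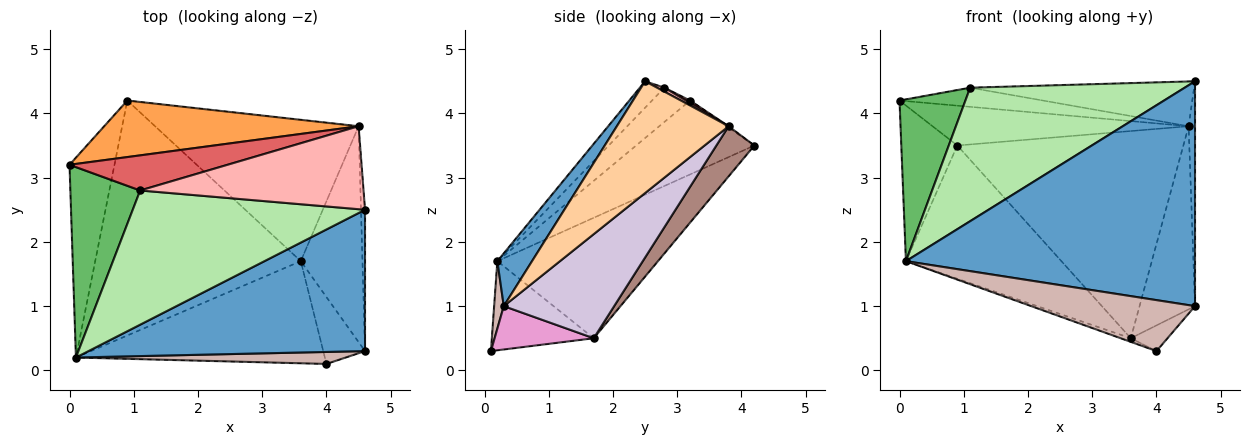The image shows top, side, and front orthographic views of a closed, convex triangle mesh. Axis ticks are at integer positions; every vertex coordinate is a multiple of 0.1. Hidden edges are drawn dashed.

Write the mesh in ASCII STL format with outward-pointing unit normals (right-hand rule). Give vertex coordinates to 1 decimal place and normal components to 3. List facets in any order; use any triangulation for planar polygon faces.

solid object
 facet normal 0.101 -0.842 0.529
  outer loop
   vertex 0.1 0.2 1.7
   vertex 4.6 0.3 1.0
   vertex 4.6 2.5 4.5
  endloop
 endfacet
 facet normal -0.792 0.375 -0.482
  outer loop
   vertex 0.1 0.2 1.7
   vertex 0.0 3.2 4.2
   vertex 0.9 4.2 3.5
  endloop
 endfacet
 facet normal -0.004 0.576 0.817
  outer loop
   vertex 4.5 3.8 3.8
   vertex 0.9 4.2 3.5
   vertex 0.0 3.2 4.2
  endloop
 endfacet
 facet normal 0.998 0.057 -0.036
  outer loop
   vertex 4.5 3.8 3.8
   vertex 4.6 2.5 4.5
   vertex 4.6 0.3 1.0
  endloop
 endfacet
 facet normal -0.350 -0.606 0.714
  outer loop
   vertex 1.1 2.8 4.4
   vertex 0.0 3.2 4.2
   vertex 0.1 0.2 1.7
  endloop
 endfacet
 facet normal -0.080 -0.703 0.707
  outer loop
   vertex 1.1 2.8 4.4
   vertex 0.1 0.2 1.7
   vertex 4.6 2.5 4.5
  endloop
 endfacet
 facet normal 0.014 0.478 0.878
  outer loop
   vertex 1.1 2.8 4.4
   vertex 4.5 3.8 3.8
   vertex 0.0 3.2 4.2
  endloop
 endfacet
 facet normal 0.016 0.475 0.880
  outer loop
   vertex 1.1 2.8 4.4
   vertex 4.6 2.5 4.5
   vertex 4.5 3.8 3.8
  endloop
 endfacet
 facet normal -0.454 0.440 -0.775
  outer loop
   vertex 3.6 1.7 0.5
   vertex 0.1 0.2 1.7
   vertex 0.9 4.2 3.5
  endloop
 endfacet
 facet normal 0.790 0.397 -0.468
  outer loop
   vertex 3.6 1.7 0.5
   vertex 4.5 3.8 3.8
   vertex 4.6 0.3 1.0
  endloop
 endfacet
 facet normal 0.137 0.818 -0.558
  outer loop
   vertex 3.6 1.7 0.5
   vertex 0.9 4.2 3.5
   vertex 4.5 3.8 3.8
  endloop
 endfacet
 facet normal 0.057 -0.972 0.229
  outer loop
   vertex 4.0 0.1 0.3
   vertex 4.6 0.3 1.0
   vertex 0.1 0.2 1.7
  endloop
 endfacet
 facet normal 0.696 0.258 -0.670
  outer loop
   vertex 4.0 0.1 0.3
   vertex 3.6 1.7 0.5
   vertex 4.6 0.3 1.0
  endloop
 endfacet
 facet normal -0.337 0.033 -0.941
  outer loop
   vertex 4.0 0.1 0.3
   vertex 0.1 0.2 1.7
   vertex 3.6 1.7 0.5
  endloop
 endfacet
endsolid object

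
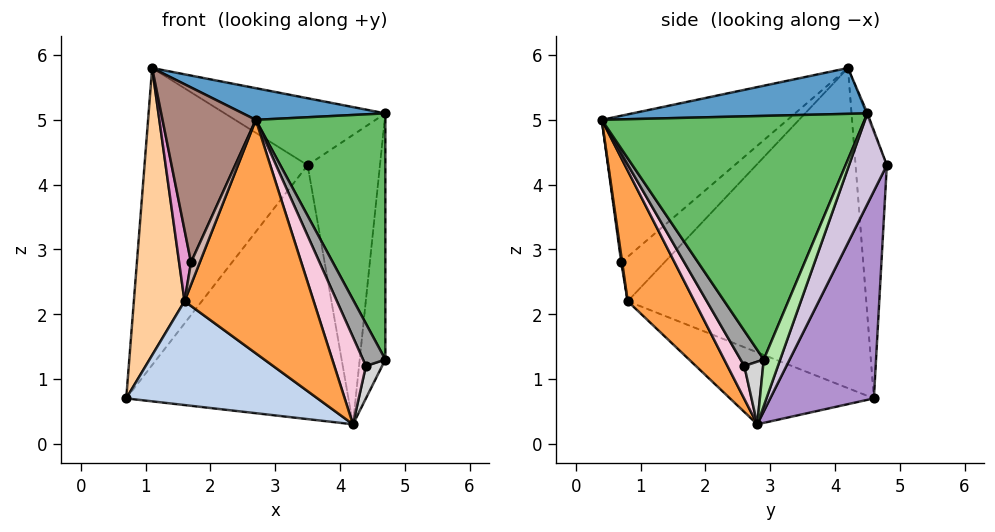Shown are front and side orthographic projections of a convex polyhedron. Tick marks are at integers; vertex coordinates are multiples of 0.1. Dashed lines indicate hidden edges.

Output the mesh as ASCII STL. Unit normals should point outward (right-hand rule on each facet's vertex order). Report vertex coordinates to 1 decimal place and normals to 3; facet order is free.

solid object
 facet normal 0.199 -0.121 0.972
  outer loop
   vertex 1.1 4.2 5.8
   vertex 2.7 0.4 5.0
   vertex 4.7 4.5 5.1
  endloop
 endfacet
 facet normal -0.310 -0.412 -0.857
  outer loop
   vertex 1.6 0.8 2.2
   vertex 0.7 4.6 0.7
   vertex 4.2 2.8 0.3
  endloop
 endfacet
 facet normal 0.439 -0.849 -0.294
  outer loop
   vertex 1.6 0.8 2.2
   vertex 4.2 2.8 0.3
   vertex 2.7 0.4 5.0
  endloop
 endfacet
 facet normal -0.976 -0.207 0.060
  outer loop
   vertex 1.6 0.8 2.2
   vertex 1.1 4.2 5.8
   vertex 0.7 4.6 0.7
  endloop
 endfacet
 facet normal 0.882 -0.435 0.183
  outer loop
   vertex 4.7 2.9 1.3
   vertex 4.7 4.5 5.1
   vertex 2.7 0.4 5.0
  endloop
 endfacet
 facet normal 0.509 0.793 -0.334
  outer loop
   vertex 4.7 2.9 1.3
   vertex 4.2 2.8 0.3
   vertex 4.7 4.5 5.1
  endloop
 endfacet
 facet normal -0.187 0.978 0.091
  outer loop
   vertex 3.5 4.8 4.3
   vertex 0.7 4.6 0.7
   vertex 1.1 4.2 5.8
  endloop
 endfacet
 facet normal -0.008 0.933 0.361
  outer loop
   vertex 3.5 4.8 4.3
   vertex 1.1 4.2 5.8
   vertex 4.7 4.5 5.1
  endloop
 endfacet
 facet normal 0.395 0.847 -0.355
  outer loop
   vertex 3.5 4.8 4.3
   vertex 4.2 2.8 0.3
   vertex 0.7 4.6 0.7
  endloop
 endfacet
 facet normal 0.435 0.833 -0.341
  outer loop
   vertex 3.5 4.8 4.3
   vertex 4.7 4.5 5.1
   vertex 4.2 2.8 0.3
  endloop
 endfacet
 facet normal -0.845 -0.424 0.326
  outer loop
   vertex 1.7 0.7 2.8
   vertex 2.7 0.4 5.0
   vertex 1.1 4.2 5.8
  endloop
 endfacet
 facet normal 0.103 -0.978 -0.180
  outer loop
   vertex 1.7 0.7 2.8
   vertex 1.6 0.8 2.2
   vertex 2.7 0.4 5.0
  endloop
 endfacet
 facet normal -0.958 -0.263 0.116
  outer loop
   vertex 1.7 0.7 2.8
   vertex 1.1 4.2 5.8
   vertex 1.6 0.8 2.2
  endloop
 endfacet
 facet normal 0.450 -0.845 -0.288
  outer loop
   vertex 4.4 2.6 1.2
   vertex 2.7 0.4 5.0
   vertex 4.2 2.8 0.3
  endloop
 endfacet
 facet normal 0.718 -0.692 -0.079
  outer loop
   vertex 4.4 2.6 1.2
   vertex 4.7 2.9 1.3
   vertex 2.7 0.4 5.0
  endloop
 endfacet
 facet normal 0.723 -0.623 -0.299
  outer loop
   vertex 4.4 2.6 1.2
   vertex 4.2 2.8 0.3
   vertex 4.7 2.9 1.3
  endloop
 endfacet
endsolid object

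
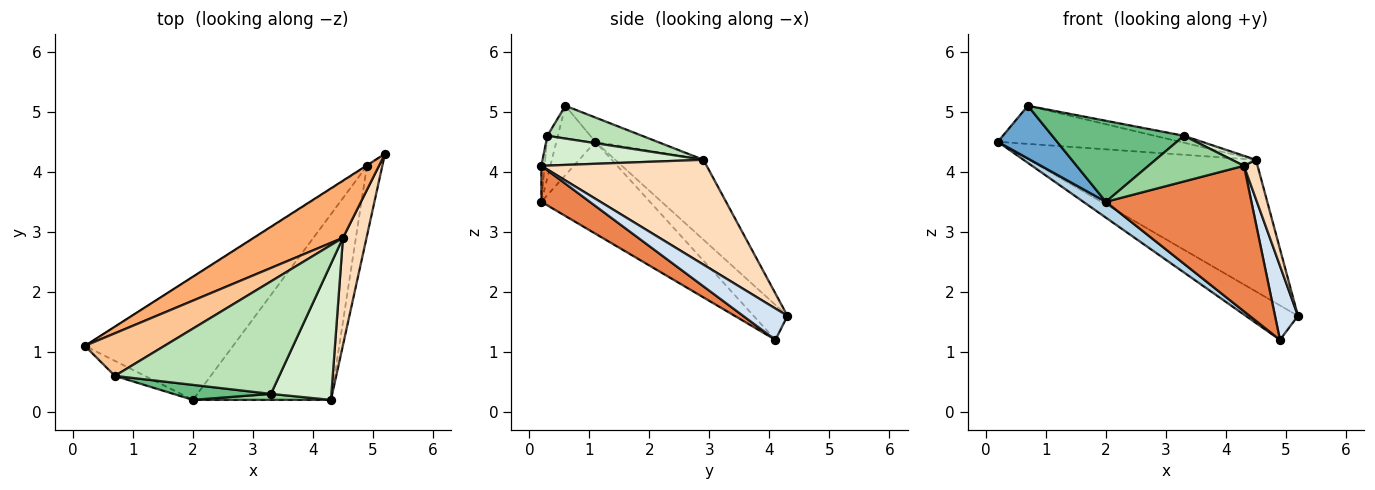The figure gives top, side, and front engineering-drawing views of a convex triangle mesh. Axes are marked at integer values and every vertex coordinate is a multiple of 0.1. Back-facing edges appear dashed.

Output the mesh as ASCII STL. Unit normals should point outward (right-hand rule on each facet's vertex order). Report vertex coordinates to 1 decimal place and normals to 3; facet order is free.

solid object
 facet normal -0.535 -0.813 -0.231
  outer loop
   vertex 0.7 0.6 5.1
   vertex 0.2 1.1 4.5
   vertex 2.0 0.2 3.5
  endloop
 endfacet
 facet normal -0.544 0.839 -0.012
  outer loop
   vertex 4.9 4.1 1.2
   vertex 0.2 1.1 4.5
   vertex 5.2 4.3 1.6
  endloop
 endfacet
 facet normal -0.524 -0.109 -0.845
  outer loop
   vertex 4.9 4.1 1.2
   vertex 2.0 0.2 3.5
   vertex 0.2 1.1 4.5
  endloop
 endfacet
 facet normal 0.814 -0.422 -0.399
  outer loop
   vertex 4.9 4.1 1.2
   vertex 5.2 4.3 1.6
   vertex 4.3 0.2 4.1
  endloop
 endfacet
 facet normal 0.201 -0.604 -0.771
  outer loop
   vertex 4.9 4.1 1.2
   vertex 4.3 0.2 4.1
   vertex 2.0 0.2 3.5
  endloop
 endfacet
 facet normal -0.336 0.864 0.375
  outer loop
   vertex 4.5 2.9 4.2
   vertex 5.2 4.3 1.6
   vertex 0.2 1.1 4.5
  endloop
 endfacet
 facet normal -0.222 0.650 0.727
  outer loop
   vertex 4.5 2.9 4.2
   vertex 0.2 1.1 4.5
   vertex 0.7 0.6 5.1
  endloop
 endfacet
 facet normal 0.973 -0.080 0.219
  outer loop
   vertex 4.5 2.9 4.2
   vertex 4.3 0.2 4.1
   vertex 5.2 4.3 1.6
  endloop
 endfacet
 facet normal -0.078 -0.980 0.182
  outer loop
   vertex 3.3 0.3 4.6
   vertex 0.7 0.6 5.1
   vertex 2.0 0.2 3.5
  endloop
 endfacet
 facet normal -0.034 -0.991 0.130
  outer loop
   vertex 3.3 0.3 4.6
   vertex 2.0 0.2 3.5
   vertex 4.3 0.2 4.1
  endloop
 endfacet
 facet normal 0.195 0.060 0.979
  outer loop
   vertex 3.3 0.3 4.6
   vertex 4.5 2.9 4.2
   vertex 0.7 0.6 5.1
  endloop
 endfacet
 facet normal 0.441 -0.066 0.895
  outer loop
   vertex 3.3 0.3 4.6
   vertex 4.3 0.2 4.1
   vertex 4.5 2.9 4.2
  endloop
 endfacet
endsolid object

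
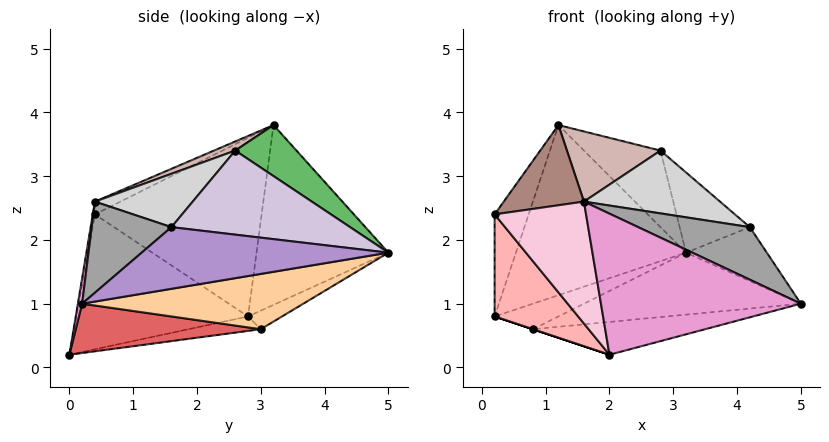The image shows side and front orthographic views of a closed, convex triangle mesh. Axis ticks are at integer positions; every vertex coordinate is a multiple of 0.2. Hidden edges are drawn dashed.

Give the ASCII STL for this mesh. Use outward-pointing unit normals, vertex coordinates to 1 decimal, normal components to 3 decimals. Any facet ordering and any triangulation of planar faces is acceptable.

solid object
 facet normal -0.610 0.787 0.098
  outer loop
   vertex 1.2 3.2 3.8
   vertex 3.2 5.0 1.8
   vertex 0.2 2.8 0.8
  endloop
 endfacet
 facet normal -0.938 0.192 0.287
  outer loop
   vertex 0.2 0.4 2.4
   vertex 1.2 3.2 3.8
   vertex 0.2 2.8 0.8
  endloop
 endfacet
 facet normal -0.416 0.780 -0.468
  outer loop
   vertex 0.8 3.0 0.6
   vertex 0.2 2.8 0.8
   vertex 3.2 5.0 1.8
  endloop
 endfacet
 facet normal 0.257 0.252 -0.933
  outer loop
   vertex 0.8 3.0 0.6
   vertex 3.2 5.0 1.8
   vertex 5.0 0.2 1.0
  endloop
 endfacet
 facet normal 0.376 0.470 0.799
  outer loop
   vertex 2.8 2.6 3.4
   vertex 3.2 5.0 1.8
   vertex 1.2 3.2 3.8
  endloop
 endfacet
 facet normal -0.316 0.000 -0.949
  outer loop
   vertex 2.0 0.0 0.2
   vertex 0.2 2.8 0.8
   vertex 0.8 3.0 0.6
  endloop
 endfacet
 facet normal 0.237 0.221 -0.946
  outer loop
   vertex 2.0 0.0 0.2
   vertex 0.8 3.0 0.6
   vertex 5.0 0.2 1.0
  endloop
 endfacet
 facet normal -0.752 -0.366 -0.549
  outer loop
   vertex 2.0 0.0 0.2
   vertex 0.2 0.4 2.4
   vertex 0.2 2.8 0.8
  endloop
 endfacet
 facet normal 0.917 0.301 0.261
  outer loop
   vertex 4.2 1.6 2.2
   vertex 5.0 0.2 1.0
   vertex 3.2 5.0 1.8
  endloop
 endfacet
 facet normal 0.733 0.288 0.616
  outer loop
   vertex 4.2 1.6 2.2
   vertex 3.2 5.0 1.8
   vertex 2.8 2.6 3.4
  endloop
 endfacet
 facet normal -0.129 -0.406 0.905
  outer loop
   vertex 1.6 0.4 2.6
   vertex 1.2 3.2 3.8
   vertex 0.2 0.4 2.4
  endloop
 endfacet
 facet normal 0.087 -0.382 0.920
  outer loop
   vertex 1.6 0.4 2.6
   vertex 2.8 2.6 3.4
   vertex 1.2 3.2 3.8
  endloop
 endfacet
 facet normal 0.021 -0.986 0.168
  outer loop
   vertex 1.6 0.4 2.6
   vertex 2.0 0.0 0.2
   vertex 5.0 0.2 1.0
  endloop
 endfacet
 facet normal -0.023 -0.987 0.161
  outer loop
   vertex 1.6 0.4 2.6
   vertex 0.2 0.4 2.4
   vertex 2.0 0.0 0.2
  endloop
 endfacet
 facet normal 0.348 -0.487 0.801
  outer loop
   vertex 1.6 0.4 2.6
   vertex 5.0 0.2 1.0
   vertex 4.2 1.6 2.2
  endloop
 endfacet
 facet normal 0.346 -0.482 0.805
  outer loop
   vertex 1.6 0.4 2.6
   vertex 4.2 1.6 2.2
   vertex 2.8 2.6 3.4
  endloop
 endfacet
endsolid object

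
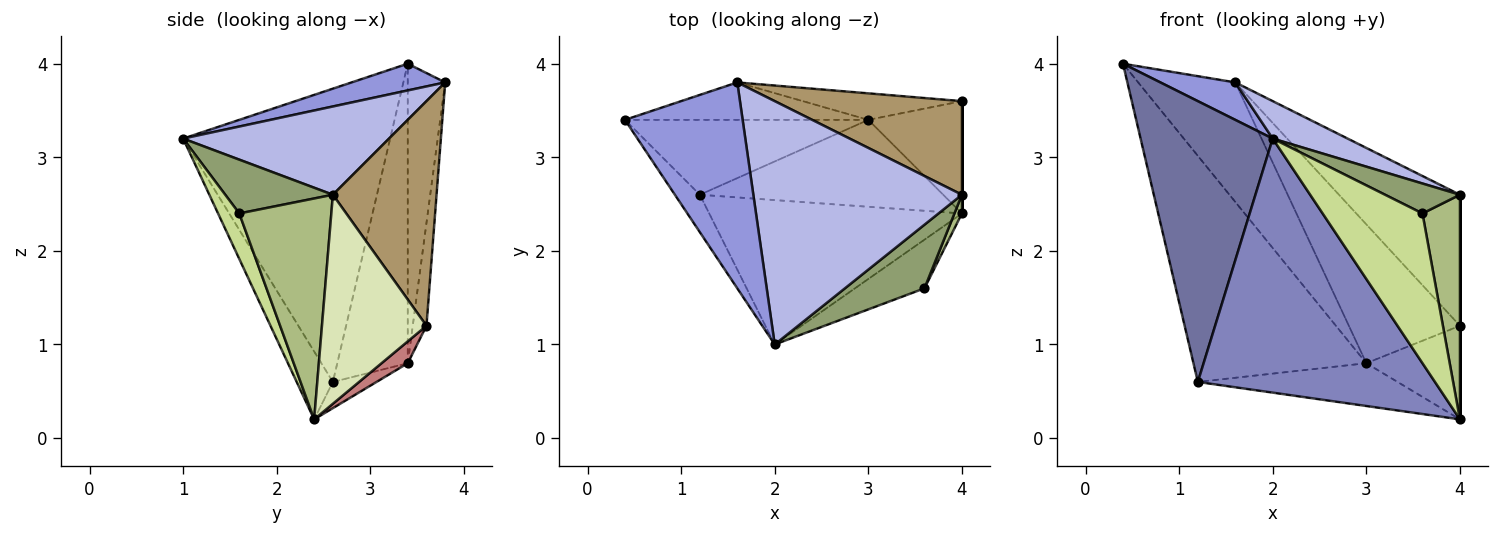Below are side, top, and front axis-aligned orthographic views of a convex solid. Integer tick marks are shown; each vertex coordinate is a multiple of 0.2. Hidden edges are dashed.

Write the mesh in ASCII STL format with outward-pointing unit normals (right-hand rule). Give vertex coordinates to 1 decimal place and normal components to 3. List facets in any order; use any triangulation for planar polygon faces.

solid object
 facet normal -0.841 -0.537 -0.072
  outer loop
   vertex 1.2 2.6 0.6
   vertex 2.0 1.0 3.2
   vertex 0.4 3.4 4.0
  endloop
 endfacet
 facet normal -0.132 -0.862 -0.490
  outer loop
   vertex 1.2 2.6 0.6
   vertex 4.0 2.4 0.2
   vertex 2.0 1.0 3.2
  endloop
 endfacet
 facet normal 0.218 -0.175 0.960
  outer loop
   vertex 1.6 3.8 3.8
   vertex 0.4 3.4 4.0
   vertex 2.0 1.0 3.2
  endloop
 endfacet
 facet normal 0.386 -0.140 0.912
  outer loop
   vertex 1.6 3.8 3.8
   vertex 2.0 1.0 3.2
   vertex 4.0 2.6 2.6
  endloop
 endfacet
 facet normal 0.522 -0.363 0.772
  outer loop
   vertex 3.6 1.6 2.4
   vertex 4.0 2.6 2.6
   vertex 2.0 1.0 3.2
  endloop
 endfacet
 facet normal 0.926 -0.377 0.031
  outer loop
   vertex 3.6 1.6 2.4
   vertex 4.0 2.4 0.2
   vertex 4.0 2.6 2.6
  endloop
 endfacet
 facet normal 0.198 -0.932 -0.303
  outer loop
   vertex 3.6 1.6 2.4
   vertex 2.0 1.0 3.2
   vertex 4.0 2.4 0.2
  endloop
 endfacet
 facet normal 1.000 0.000 0.000
  outer loop
   vertex 4.0 3.6 1.2
   vertex 4.0 2.6 2.6
   vertex 4.0 2.4 0.2
  endloop
 endfacet
 facet normal 0.572 0.667 0.477
  outer loop
   vertex 4.0 3.6 1.2
   vertex 1.6 3.8 3.8
   vertex 4.0 2.6 2.6
  endloop
 endfacet
 facet normal -0.121 0.975 -0.186
  outer loop
   vertex 3.0 3.4 0.8
   vertex 1.6 3.8 3.8
   vertex 4.0 3.6 1.2
  endloop
 endfacet
 facet normal -0.361 0.885 -0.293
  outer loop
   vertex 3.0 3.4 0.8
   vertex 1.2 2.6 0.6
   vertex 0.4 3.4 4.0
  endloop
 endfacet
 facet normal -0.345 0.896 -0.281
  outer loop
   vertex 3.0 3.4 0.8
   vertex 0.4 3.4 4.0
   vertex 1.6 3.8 3.8
  endloop
 endfacet
 facet normal -0.096 0.440 -0.893
  outer loop
   vertex 3.0 3.4 0.8
   vertex 4.0 2.4 0.2
   vertex 1.2 2.6 0.6
  endloop
 endfacet
 facet normal 0.176 0.630 -0.756
  outer loop
   vertex 3.0 3.4 0.8
   vertex 4.0 3.6 1.2
   vertex 4.0 2.4 0.2
  endloop
 endfacet
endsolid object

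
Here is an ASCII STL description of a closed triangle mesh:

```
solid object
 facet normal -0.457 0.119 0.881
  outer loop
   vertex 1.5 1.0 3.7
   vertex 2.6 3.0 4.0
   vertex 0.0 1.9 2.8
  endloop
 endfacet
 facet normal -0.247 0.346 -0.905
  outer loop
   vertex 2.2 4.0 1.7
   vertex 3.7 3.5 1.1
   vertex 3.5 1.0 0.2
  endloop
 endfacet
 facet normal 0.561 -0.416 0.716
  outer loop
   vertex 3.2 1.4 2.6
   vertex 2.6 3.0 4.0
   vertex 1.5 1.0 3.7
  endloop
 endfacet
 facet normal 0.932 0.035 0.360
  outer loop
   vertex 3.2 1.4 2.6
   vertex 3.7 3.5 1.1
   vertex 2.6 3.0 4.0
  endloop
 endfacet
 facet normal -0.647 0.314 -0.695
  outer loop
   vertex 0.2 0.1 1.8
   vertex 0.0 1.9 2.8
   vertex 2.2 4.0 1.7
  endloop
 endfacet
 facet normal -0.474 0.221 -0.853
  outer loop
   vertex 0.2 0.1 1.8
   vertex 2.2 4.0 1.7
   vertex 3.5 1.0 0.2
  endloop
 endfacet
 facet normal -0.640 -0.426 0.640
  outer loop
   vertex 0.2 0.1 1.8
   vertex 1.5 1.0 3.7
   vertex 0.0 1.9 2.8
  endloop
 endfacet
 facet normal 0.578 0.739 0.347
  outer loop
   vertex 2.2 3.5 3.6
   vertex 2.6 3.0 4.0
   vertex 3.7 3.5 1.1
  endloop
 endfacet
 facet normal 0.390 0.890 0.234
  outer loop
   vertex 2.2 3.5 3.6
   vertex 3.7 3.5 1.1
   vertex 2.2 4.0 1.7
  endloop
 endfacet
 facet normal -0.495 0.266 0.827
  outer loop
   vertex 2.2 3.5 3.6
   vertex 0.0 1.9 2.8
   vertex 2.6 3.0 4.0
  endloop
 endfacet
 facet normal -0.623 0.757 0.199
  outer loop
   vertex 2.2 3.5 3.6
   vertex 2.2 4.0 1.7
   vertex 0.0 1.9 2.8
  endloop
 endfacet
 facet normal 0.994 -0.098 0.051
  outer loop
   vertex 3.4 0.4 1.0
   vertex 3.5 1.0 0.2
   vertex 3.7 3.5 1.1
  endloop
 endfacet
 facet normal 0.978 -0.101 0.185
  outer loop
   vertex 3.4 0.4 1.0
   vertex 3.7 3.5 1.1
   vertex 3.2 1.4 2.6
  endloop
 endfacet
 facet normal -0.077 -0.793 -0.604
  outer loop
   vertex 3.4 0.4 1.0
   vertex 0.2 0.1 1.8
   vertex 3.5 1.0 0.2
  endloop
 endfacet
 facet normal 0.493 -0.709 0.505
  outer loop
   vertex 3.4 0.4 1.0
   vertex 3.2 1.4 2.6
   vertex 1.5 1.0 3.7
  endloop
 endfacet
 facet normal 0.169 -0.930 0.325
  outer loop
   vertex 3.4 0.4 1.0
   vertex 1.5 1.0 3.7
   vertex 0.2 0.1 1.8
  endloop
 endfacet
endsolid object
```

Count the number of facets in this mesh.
16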